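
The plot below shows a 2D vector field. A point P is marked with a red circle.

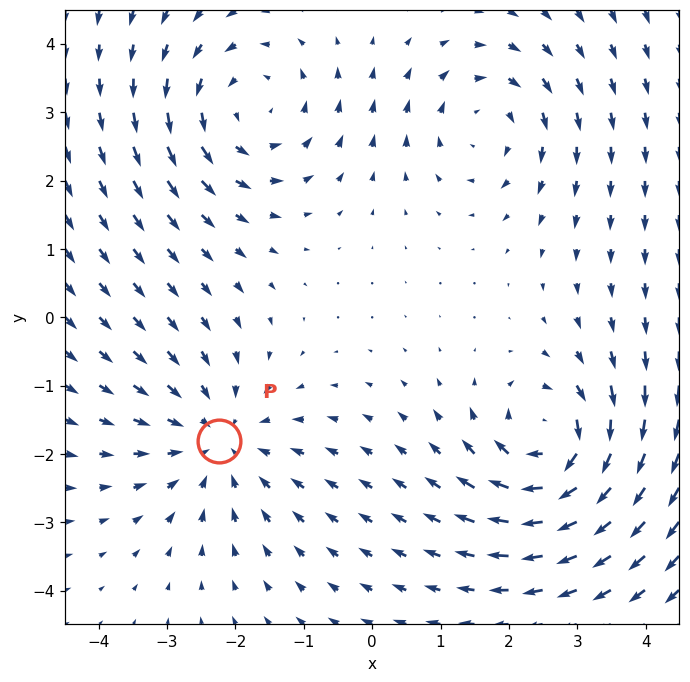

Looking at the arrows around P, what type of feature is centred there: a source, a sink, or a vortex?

At P (-2.2, -1.8) the arrows converge inward. Divergence about -3, curl ≈0 — negative divergence with near-zero curl is a sink.

sink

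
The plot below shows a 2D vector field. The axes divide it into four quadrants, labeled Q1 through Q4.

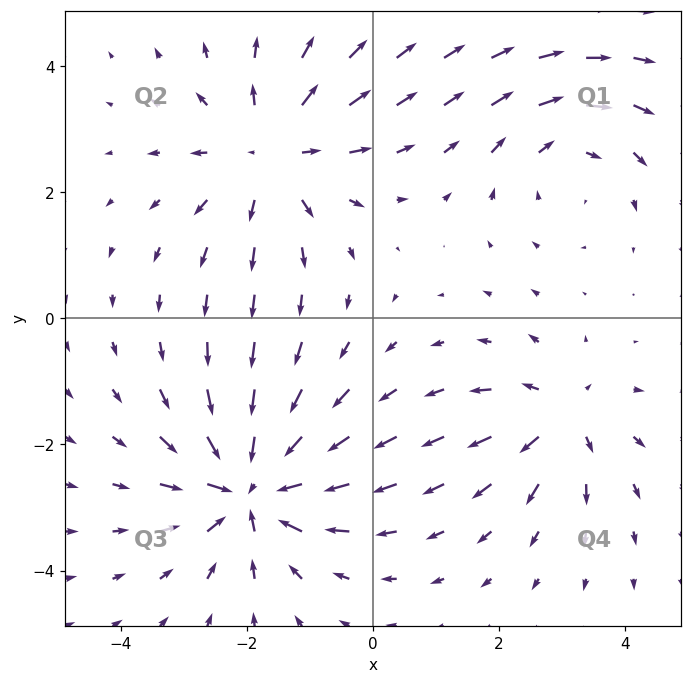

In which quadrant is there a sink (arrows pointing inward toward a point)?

Q3

The sink sits at approximately (-1.9, -2.7), which lies in quadrant Q3. The divergence there is about -6, negative as expected for a sink.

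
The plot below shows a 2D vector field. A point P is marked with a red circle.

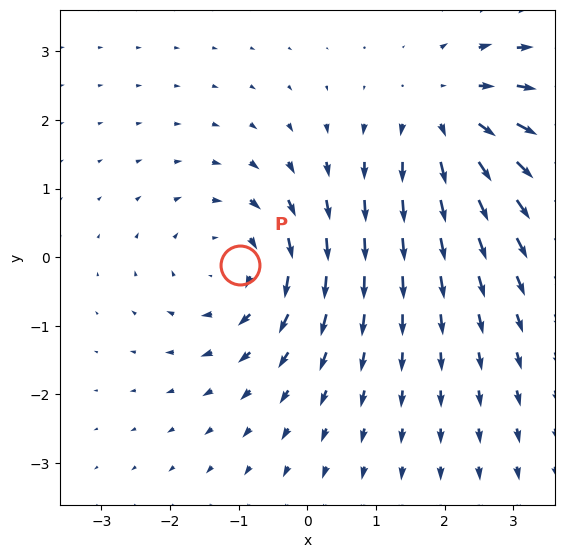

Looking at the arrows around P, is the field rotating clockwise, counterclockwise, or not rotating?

Near P at (-1.0, -0.1) the arrows circulate clockwise. The curl (z-component) there is about -3; negative curl means clockwise rotation.

clockwise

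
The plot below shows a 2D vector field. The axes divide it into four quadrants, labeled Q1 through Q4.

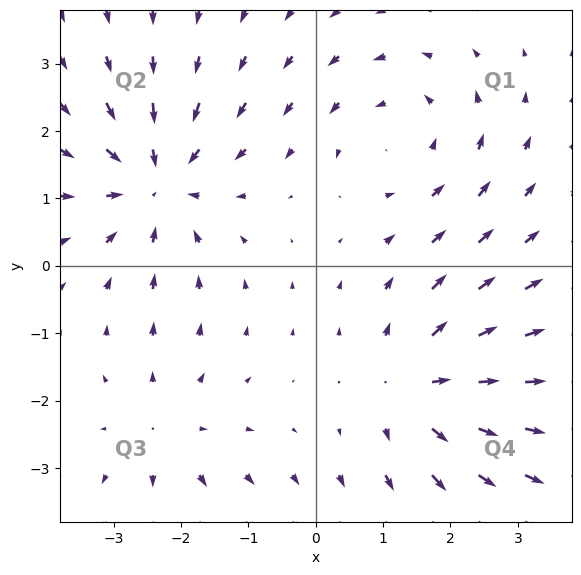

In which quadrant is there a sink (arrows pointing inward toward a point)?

Q2

The sink sits at approximately (-2.4, 1.2), which lies in quadrant Q2. The divergence there is about -5, negative as expected for a sink.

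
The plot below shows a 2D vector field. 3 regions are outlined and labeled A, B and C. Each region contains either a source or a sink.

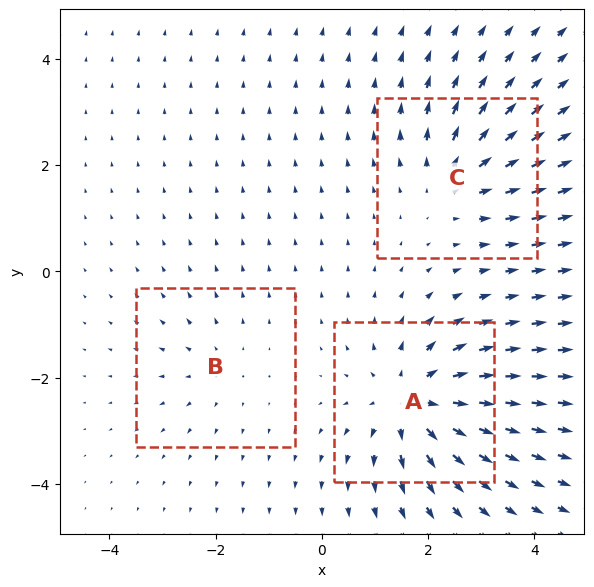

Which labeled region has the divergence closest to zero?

Divergence at each region's feature centre — A: about +5, B: about +2, C: about +3. Region B is closest to zero.

B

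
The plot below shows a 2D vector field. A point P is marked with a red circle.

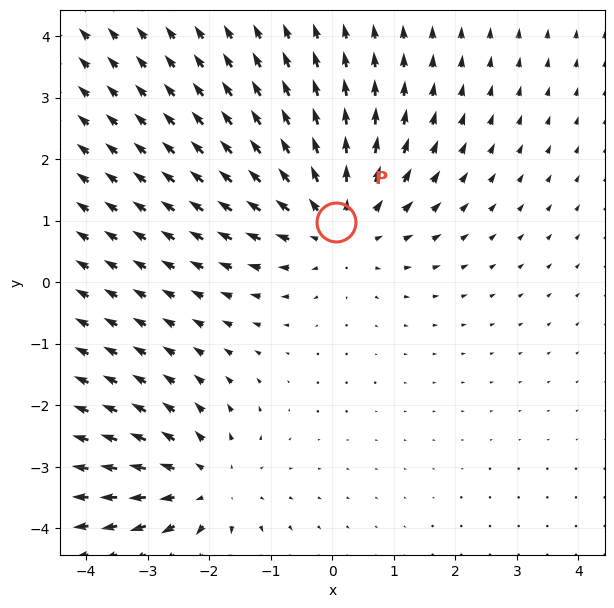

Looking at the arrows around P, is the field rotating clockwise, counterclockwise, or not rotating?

Near P at (0.1, 1.0) the arrows show no circulation. The curl there is ≈0.

not rotating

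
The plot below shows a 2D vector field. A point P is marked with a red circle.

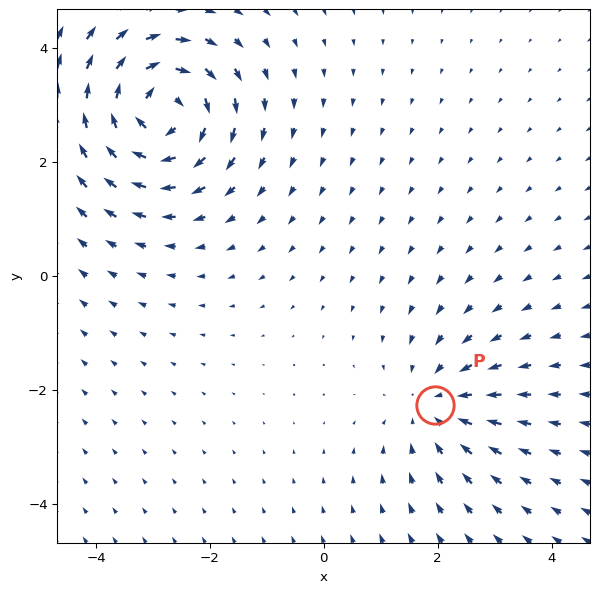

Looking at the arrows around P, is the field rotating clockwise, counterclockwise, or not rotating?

Near P at (2.0, -2.3) the arrows show no circulation. The curl there is ≈0.

not rotating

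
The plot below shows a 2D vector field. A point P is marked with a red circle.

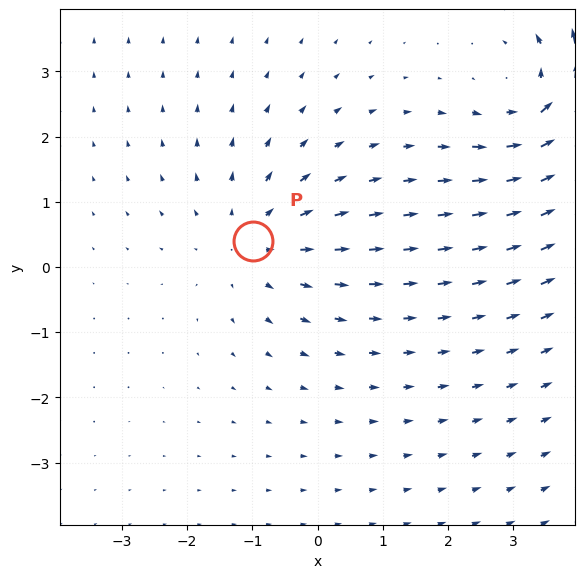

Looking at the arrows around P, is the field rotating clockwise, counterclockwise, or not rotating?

Near P at (-1.0, 0.4) the arrows show no circulation. The curl there is ≈0.

not rotating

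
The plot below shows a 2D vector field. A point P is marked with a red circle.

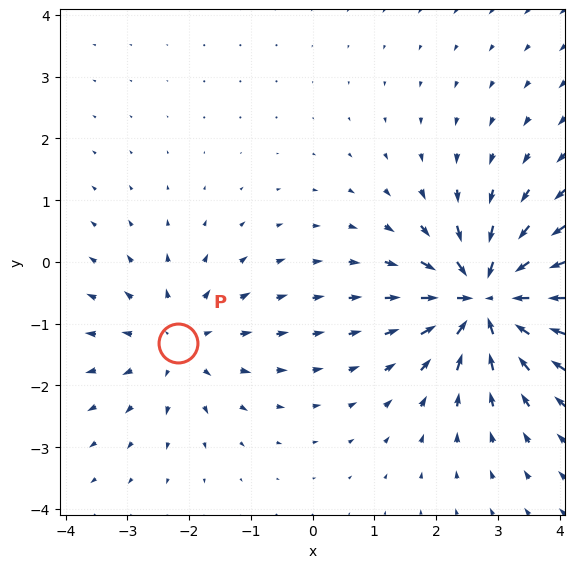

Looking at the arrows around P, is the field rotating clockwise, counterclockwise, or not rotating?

Near P at (-2.2, -1.3) the arrows show no circulation. The curl there is ≈0.

not rotating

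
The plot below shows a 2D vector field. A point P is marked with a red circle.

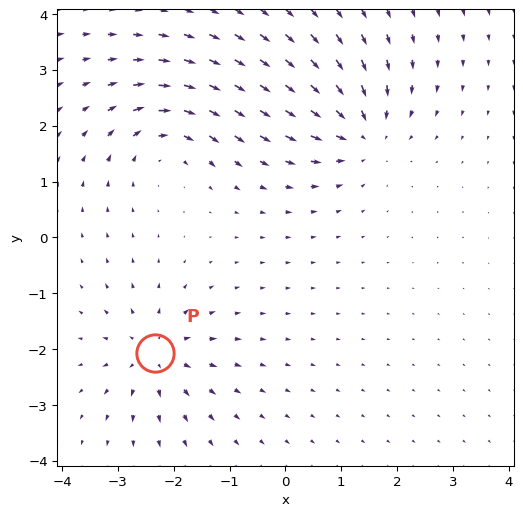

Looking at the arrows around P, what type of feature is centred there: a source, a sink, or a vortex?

At P (-2.3, -2.1) the arrows spread outward. Divergence about +5, curl ≈0 — positive divergence with near-zero curl is a source.

source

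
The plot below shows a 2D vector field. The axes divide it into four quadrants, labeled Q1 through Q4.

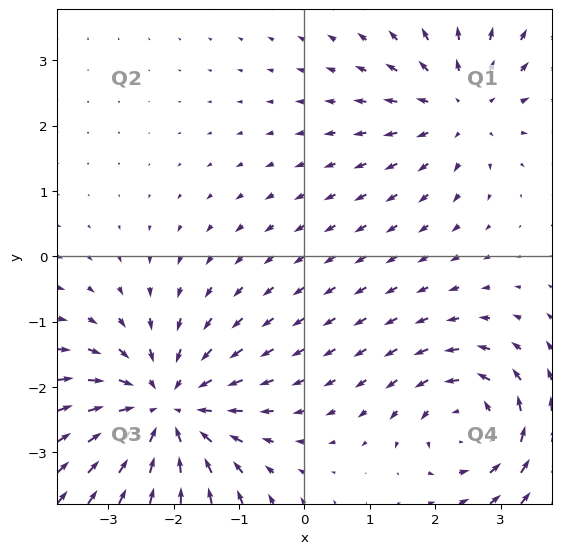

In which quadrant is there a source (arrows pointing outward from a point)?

The source sits at approximately (2.4, 2.3), which lies in quadrant Q1. The divergence there is about +3, positive as expected for a source.

Q1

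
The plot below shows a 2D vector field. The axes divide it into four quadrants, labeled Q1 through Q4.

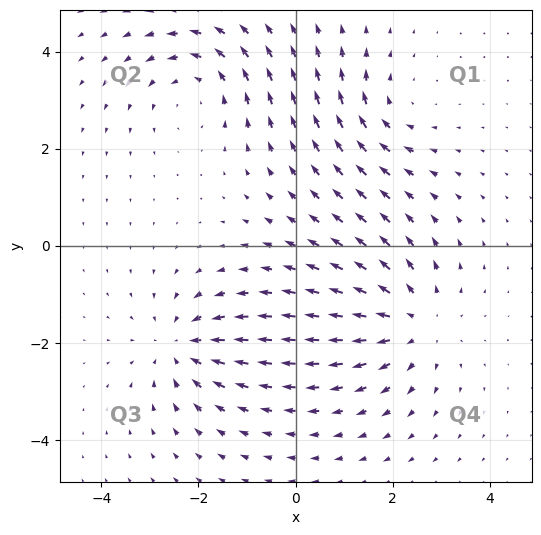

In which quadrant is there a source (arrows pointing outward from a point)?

The source sits at approximately (2.4, -1.6), which lies in quadrant Q4. The divergence there is about +4, positive as expected for a source.

Q4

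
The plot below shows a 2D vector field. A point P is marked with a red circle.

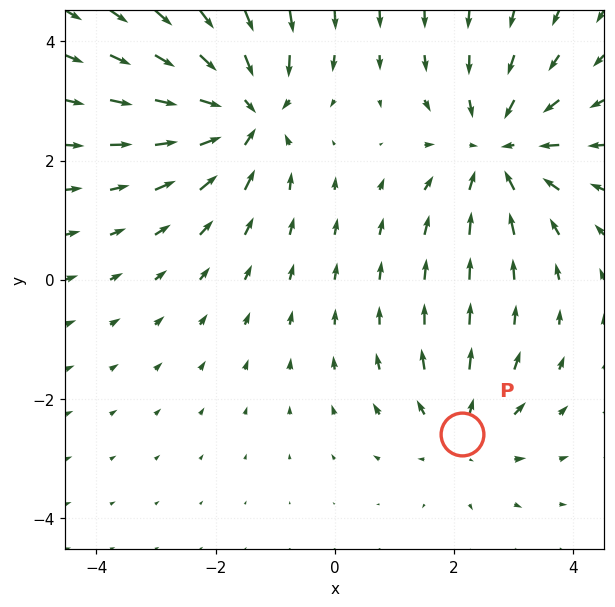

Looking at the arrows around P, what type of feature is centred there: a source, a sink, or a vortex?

At P (2.1, -2.6) the arrows spread outward. Divergence about +3, curl ≈0 — positive divergence with near-zero curl is a source.

source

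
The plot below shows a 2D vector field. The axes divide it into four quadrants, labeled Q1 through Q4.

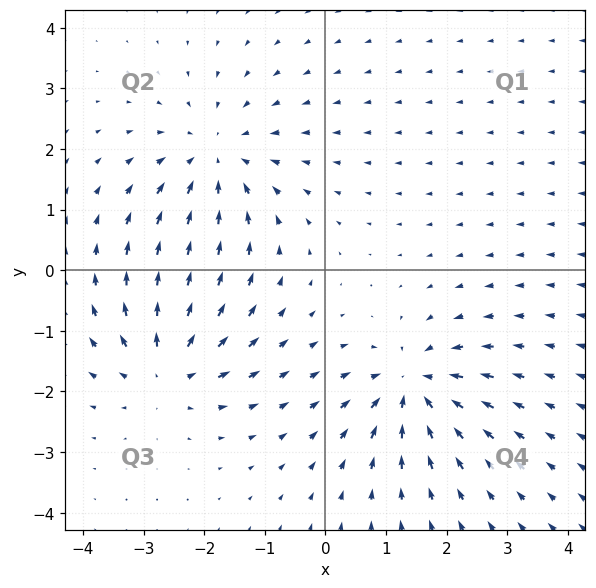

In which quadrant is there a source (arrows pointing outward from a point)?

The source sits at approximately (-2.6, -1.6), which lies in quadrant Q3. The divergence there is about +3, positive as expected for a source.

Q3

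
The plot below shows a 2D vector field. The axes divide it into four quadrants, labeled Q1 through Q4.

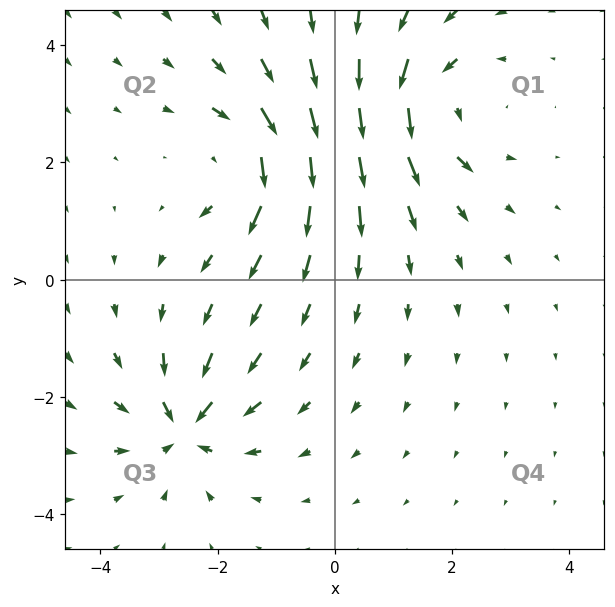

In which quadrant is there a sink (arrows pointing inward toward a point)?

Q3

The sink sits at approximately (-2.6, -2.5), which lies in quadrant Q3. The divergence there is about -6, negative as expected for a sink.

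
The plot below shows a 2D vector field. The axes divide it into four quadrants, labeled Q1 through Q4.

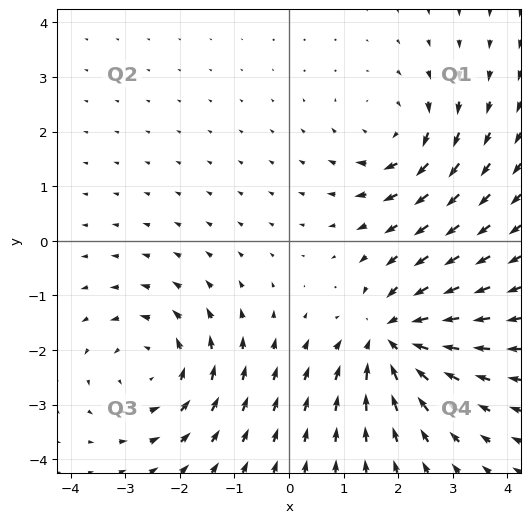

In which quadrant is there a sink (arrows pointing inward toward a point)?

Q4

The sink sits at approximately (1.9, -1.8), which lies in quadrant Q4. The divergence there is about -5, negative as expected for a sink.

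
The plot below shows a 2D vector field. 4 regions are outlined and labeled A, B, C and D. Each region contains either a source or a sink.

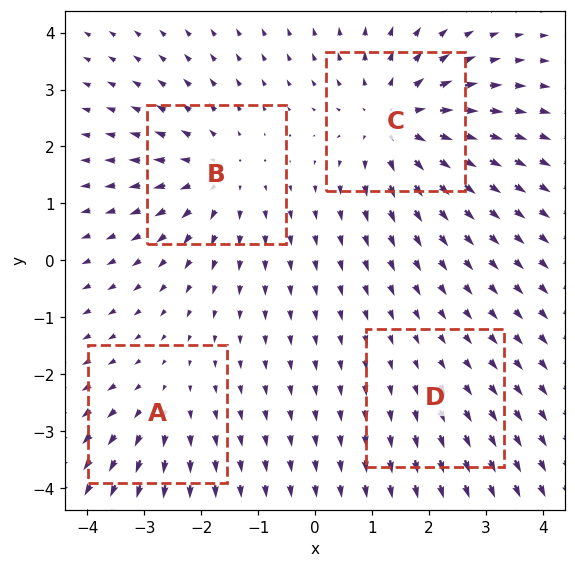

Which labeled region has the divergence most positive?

Divergence at each region's feature centre — A: about +3, B: about +5, C: about +6, D: about +2. Region C is most positive.

C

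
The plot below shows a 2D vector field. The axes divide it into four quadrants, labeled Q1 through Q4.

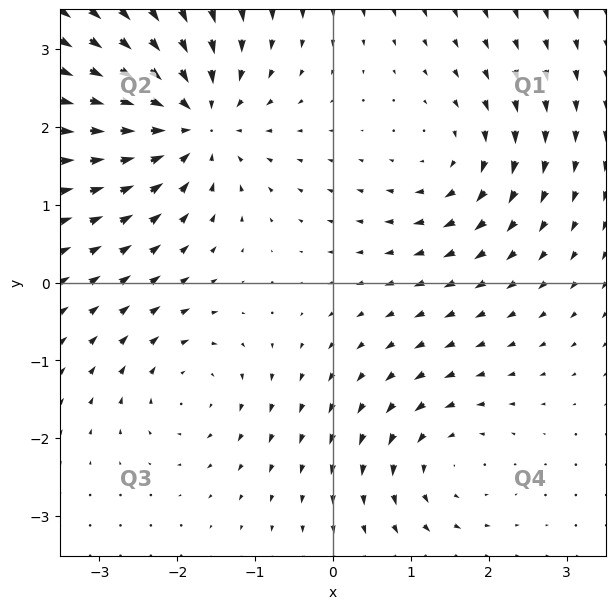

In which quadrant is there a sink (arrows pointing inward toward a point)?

The sink sits at approximately (-1.8, 2.1), which lies in quadrant Q2. The divergence there is about -6, negative as expected for a sink.

Q2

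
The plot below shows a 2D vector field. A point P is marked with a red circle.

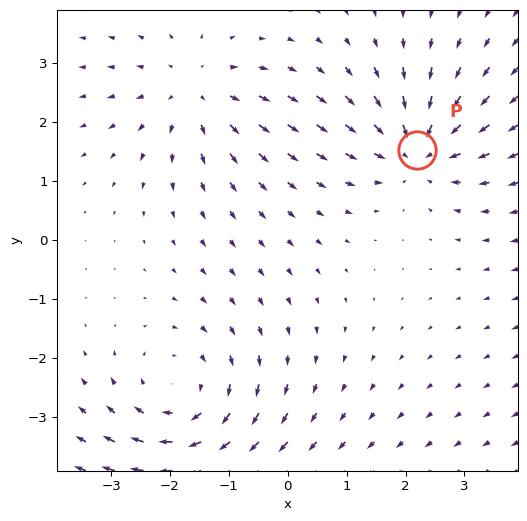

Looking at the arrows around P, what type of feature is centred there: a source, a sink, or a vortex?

sink

At P (2.2, 1.5) the arrows converge inward. Divergence about -4, curl ≈0 — negative divergence with near-zero curl is a sink.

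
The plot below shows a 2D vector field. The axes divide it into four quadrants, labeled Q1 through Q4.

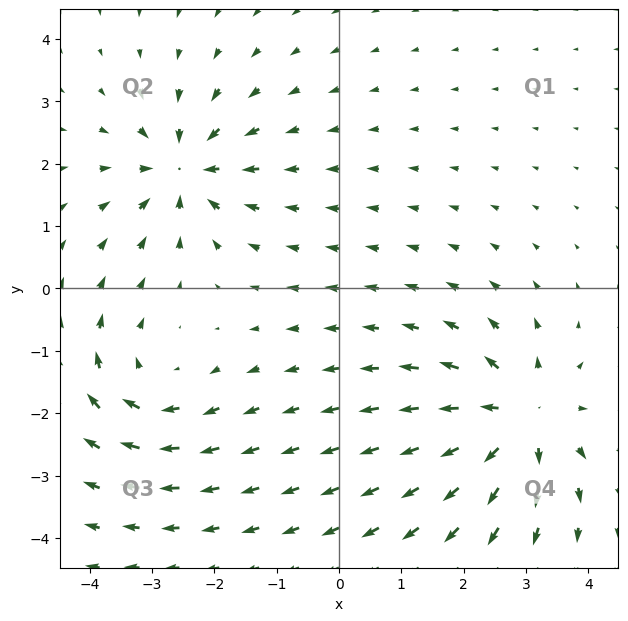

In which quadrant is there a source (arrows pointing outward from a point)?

The source sits at approximately (2.9, -2.1), which lies in quadrant Q4. The divergence there is about +5, positive as expected for a source.

Q4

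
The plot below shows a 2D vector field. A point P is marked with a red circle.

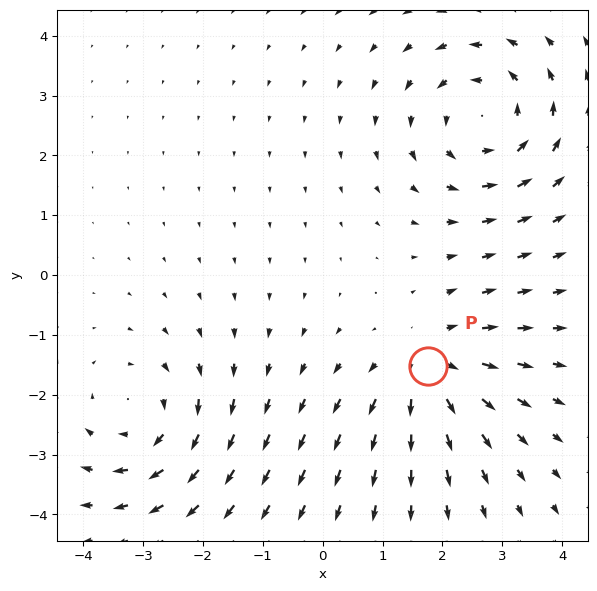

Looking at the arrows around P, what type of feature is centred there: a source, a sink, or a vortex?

At P (1.8, -1.5) the arrows spread outward. Divergence about +4, curl ≈0 — positive divergence with near-zero curl is a source.

source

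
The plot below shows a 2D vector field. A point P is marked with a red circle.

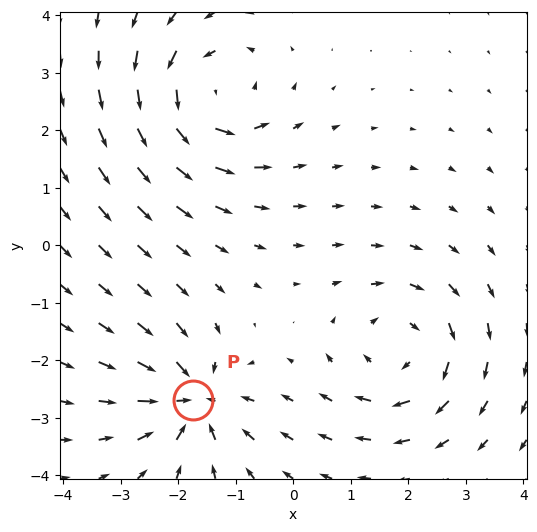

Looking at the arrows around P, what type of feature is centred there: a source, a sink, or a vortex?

At P (-1.7, -2.7) the arrows converge inward. Divergence about -6, curl ≈0 — negative divergence with near-zero curl is a sink.

sink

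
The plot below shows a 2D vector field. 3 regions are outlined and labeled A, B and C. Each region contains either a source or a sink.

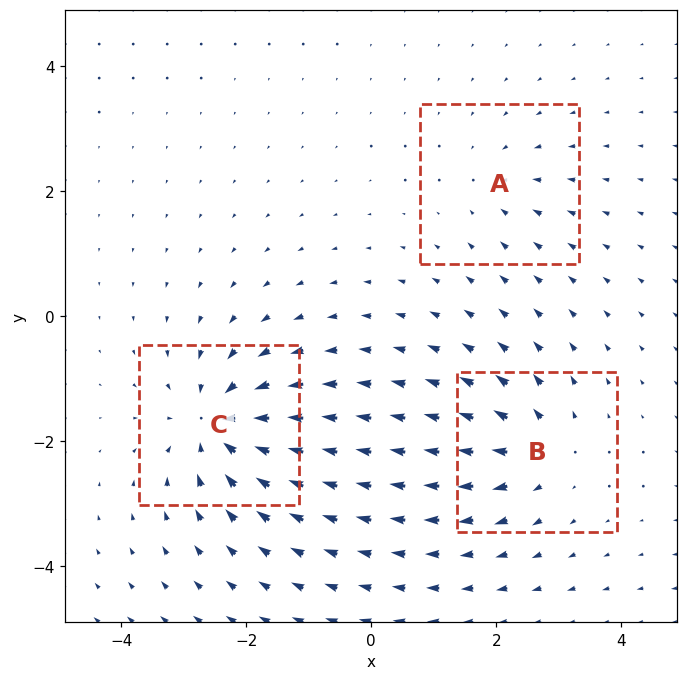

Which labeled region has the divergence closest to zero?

Divergence at each region's feature centre — A: about -2, B: about +4, C: about -6. Region A is closest to zero.

A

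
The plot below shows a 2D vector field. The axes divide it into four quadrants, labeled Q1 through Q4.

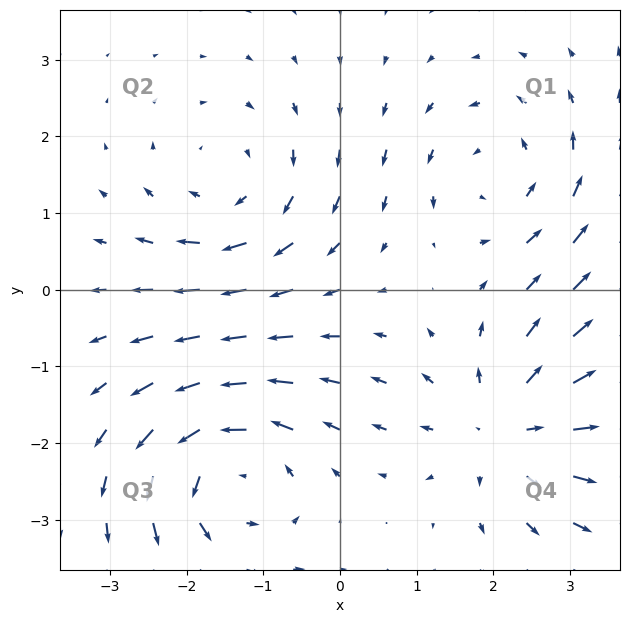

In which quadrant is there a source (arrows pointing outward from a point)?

Q4

The source sits at approximately (2.2, -1.8), which lies in quadrant Q4. The divergence there is about +4, positive as expected for a source.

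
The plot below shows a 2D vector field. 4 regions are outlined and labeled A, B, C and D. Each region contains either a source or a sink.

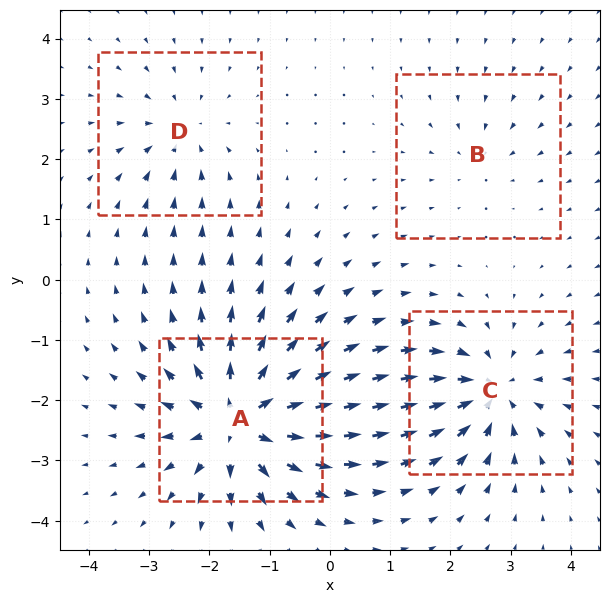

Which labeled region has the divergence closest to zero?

Divergence at each region's feature centre — A: about +9, B: about -3, C: about -6, D: about -4. Region B is closest to zero.

B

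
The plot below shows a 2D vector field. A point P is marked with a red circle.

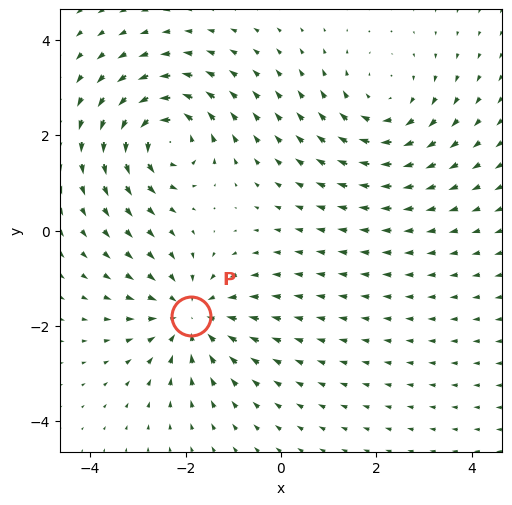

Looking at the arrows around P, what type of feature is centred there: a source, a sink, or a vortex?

sink

At P (-1.9, -1.8) the arrows converge inward. Divergence about -4, curl ≈0 — negative divergence with near-zero curl is a sink.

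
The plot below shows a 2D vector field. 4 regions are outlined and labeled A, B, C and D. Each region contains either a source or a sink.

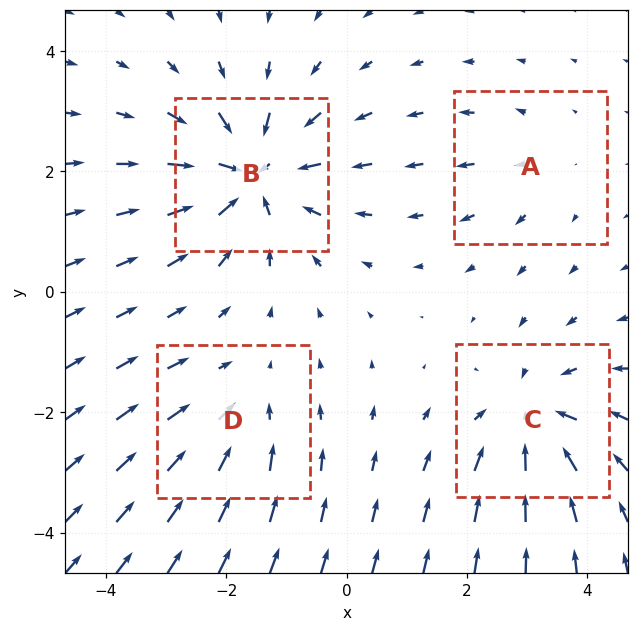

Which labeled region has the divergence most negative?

Divergence at each region's feature centre — A: about +2, B: about -7, C: about -5, D: about -3. Region B is most negative.

B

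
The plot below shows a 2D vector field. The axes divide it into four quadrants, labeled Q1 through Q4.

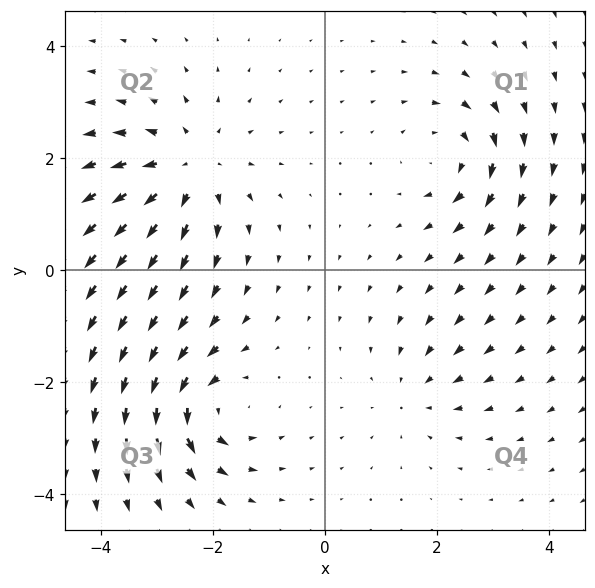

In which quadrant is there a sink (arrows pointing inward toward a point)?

The sink sits at approximately (1.6, -2.2), which lies in quadrant Q4. The divergence there is about -3, negative as expected for a sink.

Q4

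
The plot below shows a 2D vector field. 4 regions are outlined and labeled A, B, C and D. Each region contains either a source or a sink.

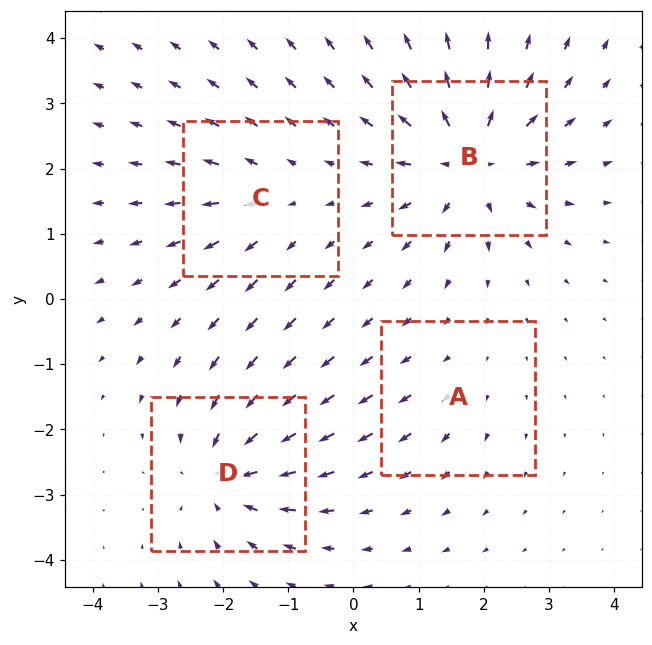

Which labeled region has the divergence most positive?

Divergence at each region's feature centre — A: about +2, B: about +7, C: about +3, D: about -5. Region B is most positive.

B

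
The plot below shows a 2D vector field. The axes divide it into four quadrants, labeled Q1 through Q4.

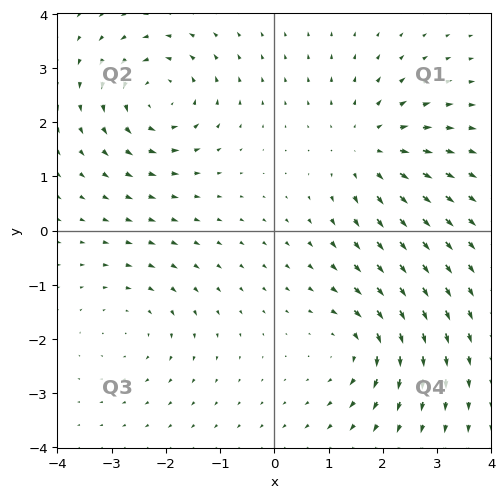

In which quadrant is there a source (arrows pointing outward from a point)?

Q1

The source sits at approximately (1.8, 1.5), which lies in quadrant Q1. The divergence there is about +4, positive as expected for a source.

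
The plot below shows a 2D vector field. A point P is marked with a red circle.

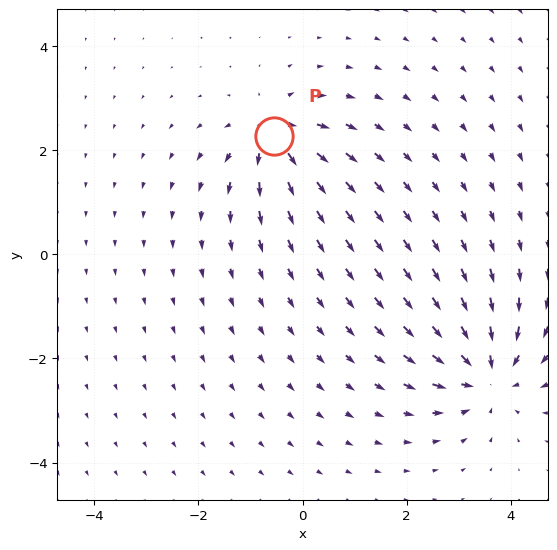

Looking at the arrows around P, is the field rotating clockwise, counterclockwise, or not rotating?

not rotating

Near P at (-0.5, 2.3) the arrows show no circulation. The curl there is ≈0.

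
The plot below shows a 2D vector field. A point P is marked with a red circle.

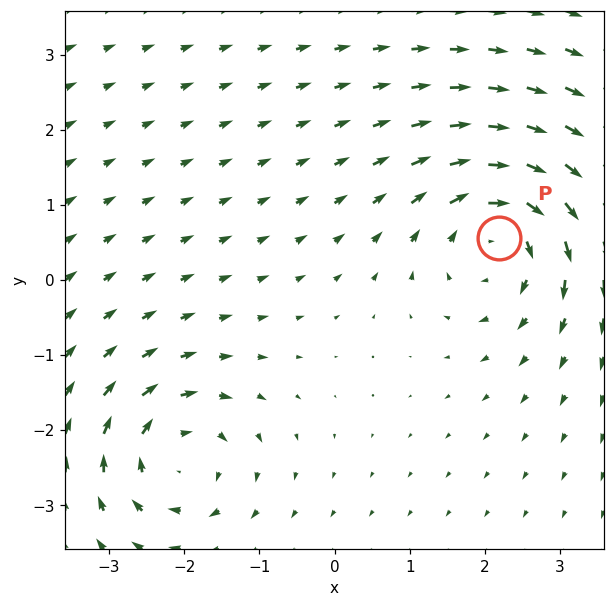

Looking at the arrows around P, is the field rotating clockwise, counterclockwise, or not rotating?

clockwise

Near P at (2.2, 0.6) the arrows circulate clockwise. The curl (z-component) there is about -5; negative curl means clockwise rotation.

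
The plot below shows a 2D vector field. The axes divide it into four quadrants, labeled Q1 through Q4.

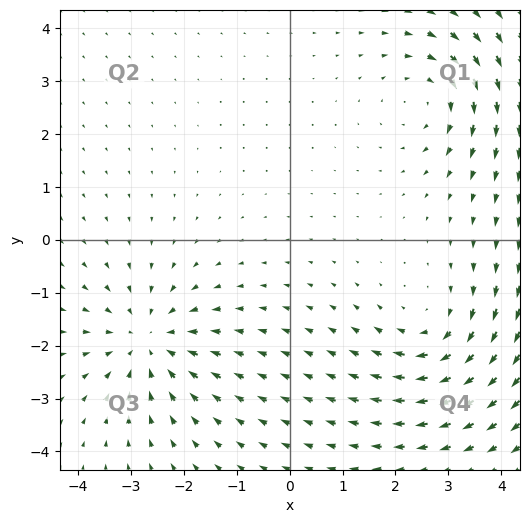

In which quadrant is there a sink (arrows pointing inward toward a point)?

Q3

The sink sits at approximately (-2.7, -1.9), which lies in quadrant Q3. The divergence there is about -3, negative as expected for a sink.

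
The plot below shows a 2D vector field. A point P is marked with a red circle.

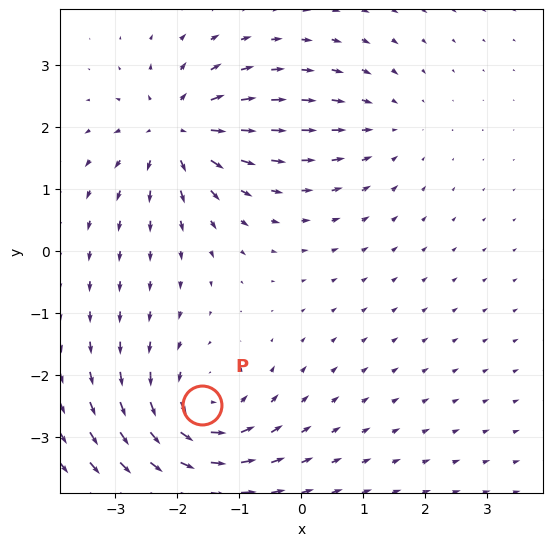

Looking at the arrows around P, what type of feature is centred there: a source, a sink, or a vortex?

vortex

At P (-1.6, -2.5) the arrows circulate counterclockwise. Divergence ≈0, curl about +6 — near-zero divergence with nonzero curl is a vortex.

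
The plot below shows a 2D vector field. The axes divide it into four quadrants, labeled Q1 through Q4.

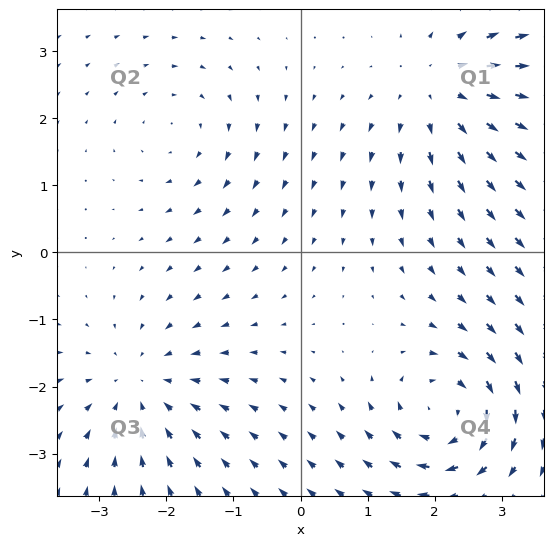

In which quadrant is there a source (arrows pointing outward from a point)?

Q1

The source sits at approximately (2.1, 2.4), which lies in quadrant Q1. The divergence there is about +4, positive as expected for a source.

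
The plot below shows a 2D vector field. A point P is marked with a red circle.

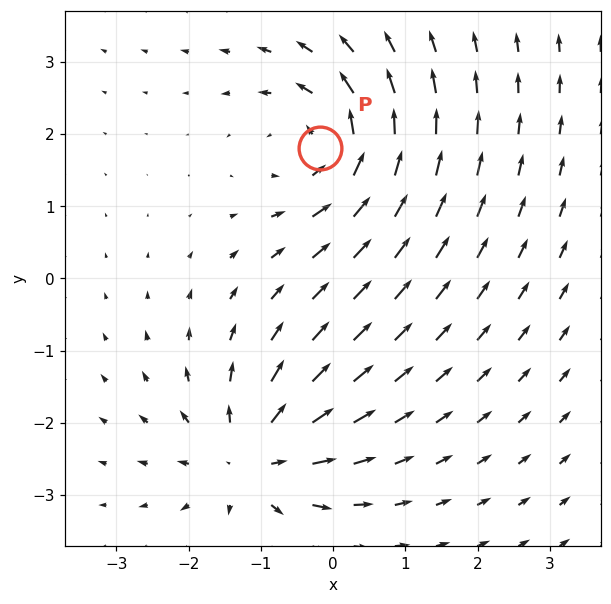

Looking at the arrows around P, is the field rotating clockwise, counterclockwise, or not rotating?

counterclockwise

Near P at (-0.2, 1.8) the arrows circulate counterclockwise. The curl (z-component) there is about +6; positive curl means counterclockwise rotation.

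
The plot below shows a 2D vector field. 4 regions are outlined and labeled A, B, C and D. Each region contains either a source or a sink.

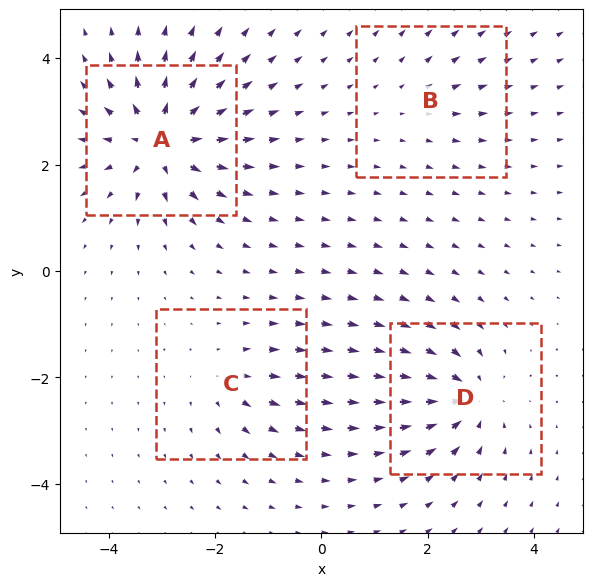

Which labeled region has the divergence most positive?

Divergence at each region's feature centre — A: about +9, B: about +3, C: about +4, D: about -7. Region A is most positive.

A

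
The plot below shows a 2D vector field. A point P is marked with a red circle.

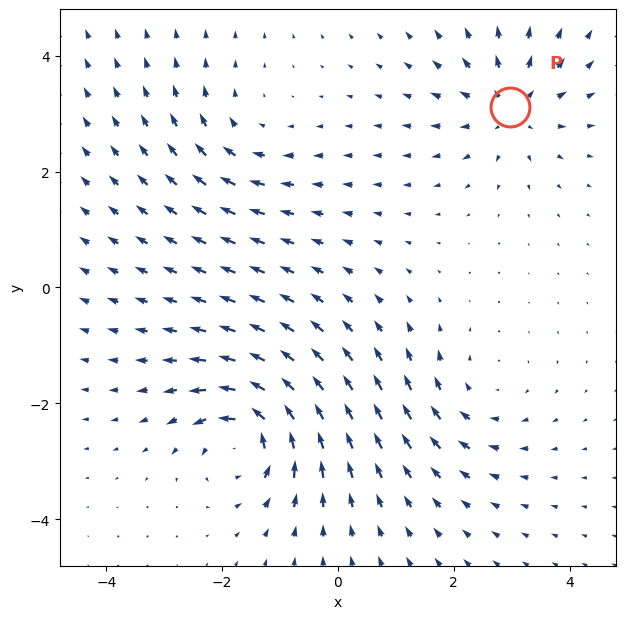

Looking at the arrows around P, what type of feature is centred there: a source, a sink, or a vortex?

At P (3.0, 3.1) the arrows spread outward. Divergence about +5, curl ≈0 — positive divergence with near-zero curl is a source.

source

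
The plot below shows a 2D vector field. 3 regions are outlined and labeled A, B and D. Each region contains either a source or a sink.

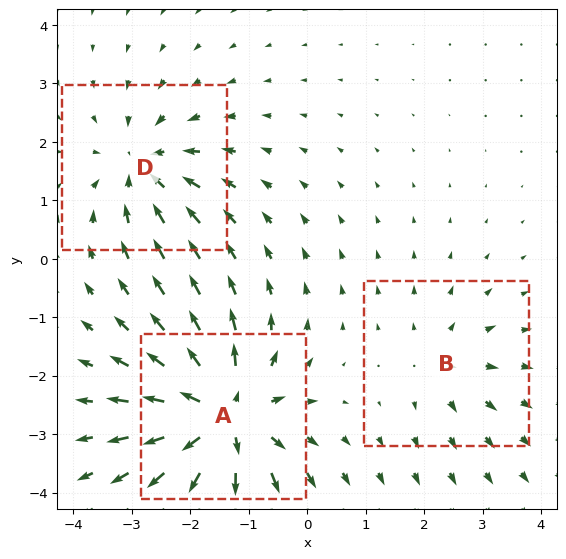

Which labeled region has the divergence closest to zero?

Divergence at each region's feature centre — A: about +6, B: about +2, D: about -4. Region B is closest to zero.

B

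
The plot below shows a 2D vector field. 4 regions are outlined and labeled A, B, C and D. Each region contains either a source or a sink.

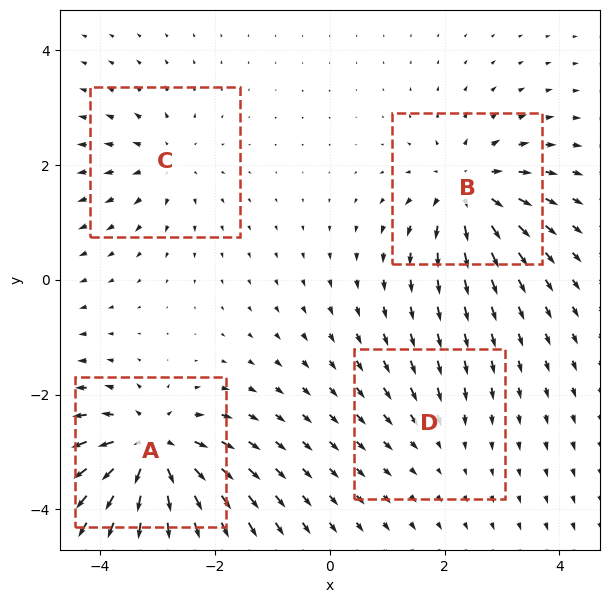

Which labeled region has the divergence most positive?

Divergence at each region's feature centre — A: about +8, B: about +6, C: about +4, D: about -2. Region A is most positive.

A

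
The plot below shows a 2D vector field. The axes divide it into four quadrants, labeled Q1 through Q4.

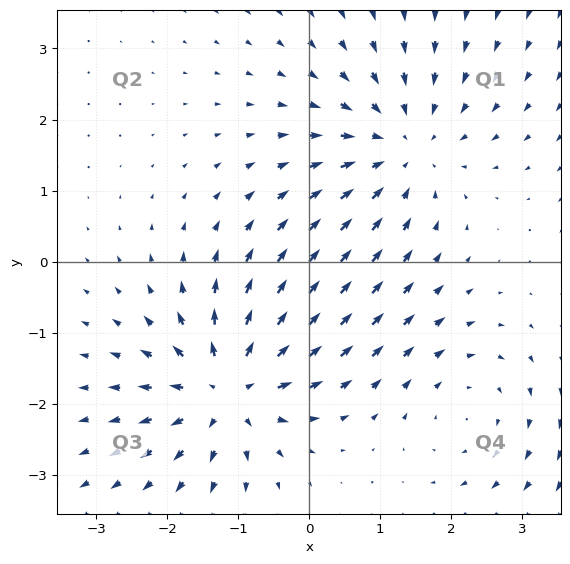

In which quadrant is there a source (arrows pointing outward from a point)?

Q3

The source sits at approximately (-1.1, -1.8), which lies in quadrant Q3. The divergence there is about +6, positive as expected for a source.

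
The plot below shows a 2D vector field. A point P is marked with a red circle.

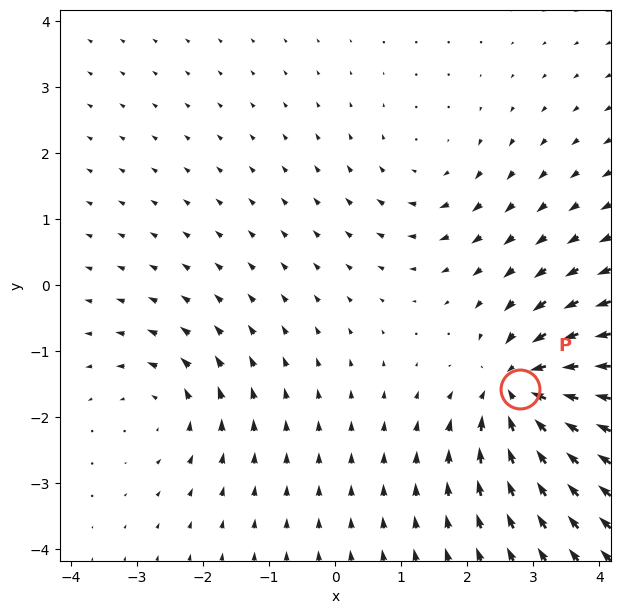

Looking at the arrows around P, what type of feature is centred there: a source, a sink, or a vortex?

At P (2.8, -1.6) the arrows converge inward. Divergence about -6, curl ≈0 — negative divergence with near-zero curl is a sink.

sink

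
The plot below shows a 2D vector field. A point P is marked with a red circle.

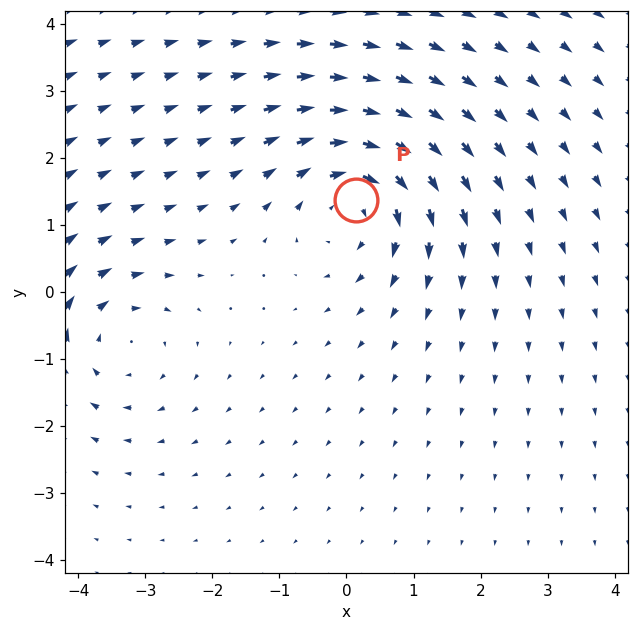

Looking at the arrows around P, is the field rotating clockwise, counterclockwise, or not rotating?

Near P at (0.1, 1.4) the arrows circulate clockwise. The curl (z-component) there is about -4; negative curl means clockwise rotation.

clockwise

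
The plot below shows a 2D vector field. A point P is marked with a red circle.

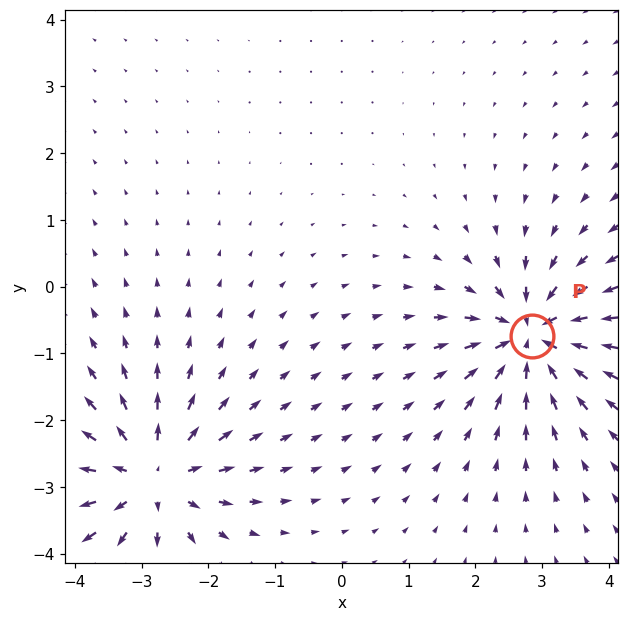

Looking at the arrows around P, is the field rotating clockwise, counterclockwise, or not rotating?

Near P at (2.9, -0.7) the arrows show no circulation. The curl there is ≈0.

not rotating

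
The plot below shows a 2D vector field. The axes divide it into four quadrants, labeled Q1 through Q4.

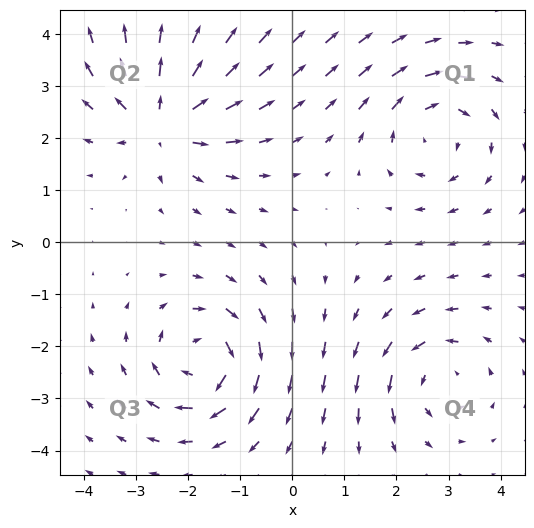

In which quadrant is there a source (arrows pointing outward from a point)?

Q2

The source sits at approximately (-2.5, 2.4), which lies in quadrant Q2. The divergence there is about +6, positive as expected for a source.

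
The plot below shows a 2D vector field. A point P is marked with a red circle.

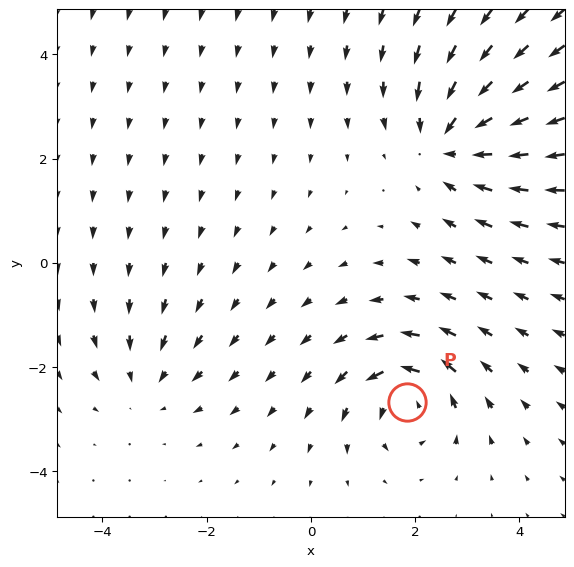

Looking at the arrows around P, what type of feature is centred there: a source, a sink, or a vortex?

At P (1.9, -2.7) the arrows circulate counterclockwise. Divergence ≈0, curl about +5 — near-zero divergence with nonzero curl is a vortex.

vortex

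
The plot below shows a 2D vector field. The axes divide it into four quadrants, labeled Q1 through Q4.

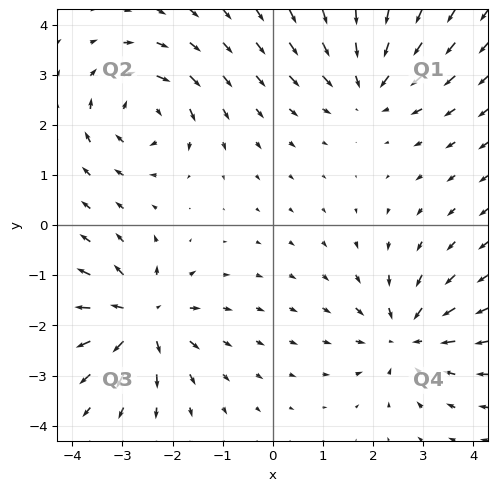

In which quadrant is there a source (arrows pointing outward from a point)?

The source sits at approximately (-2.6, -1.9), which lies in quadrant Q3. The divergence there is about +4, positive as expected for a source.

Q3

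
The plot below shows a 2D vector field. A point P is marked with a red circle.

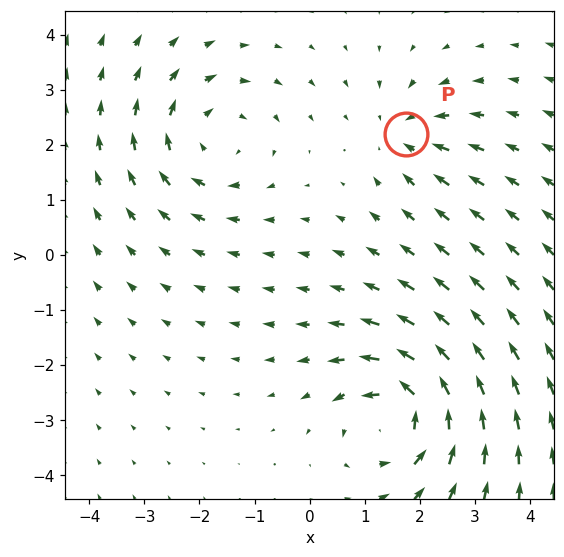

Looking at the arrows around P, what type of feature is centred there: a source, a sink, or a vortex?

sink

At P (1.7, 2.2) the arrows converge inward. Divergence about -3, curl ≈0 — negative divergence with near-zero curl is a sink.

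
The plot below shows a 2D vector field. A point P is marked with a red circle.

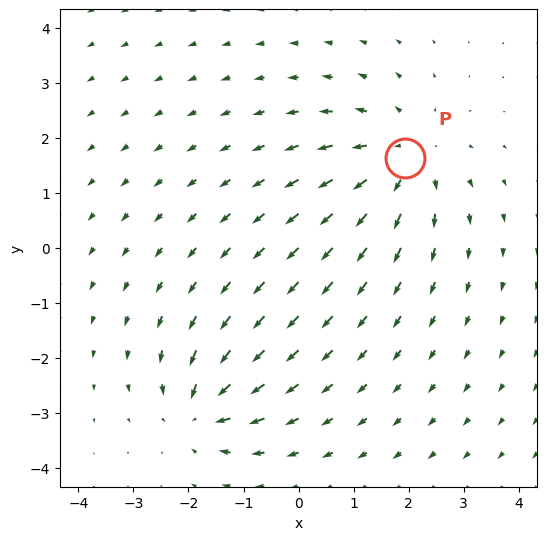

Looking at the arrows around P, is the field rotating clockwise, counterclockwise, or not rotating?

not rotating

Near P at (1.9, 1.6) the arrows show no circulation. The curl there is ≈0.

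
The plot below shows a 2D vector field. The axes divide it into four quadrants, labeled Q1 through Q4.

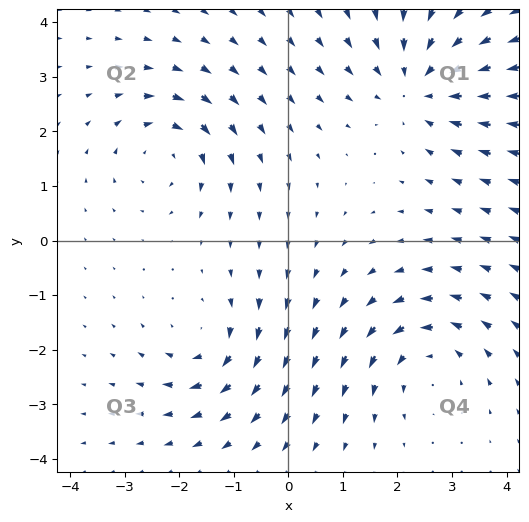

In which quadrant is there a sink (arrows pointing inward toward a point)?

The sink sits at approximately (2.4, 2.8), which lies in quadrant Q1. The divergence there is about -4, negative as expected for a sink.

Q1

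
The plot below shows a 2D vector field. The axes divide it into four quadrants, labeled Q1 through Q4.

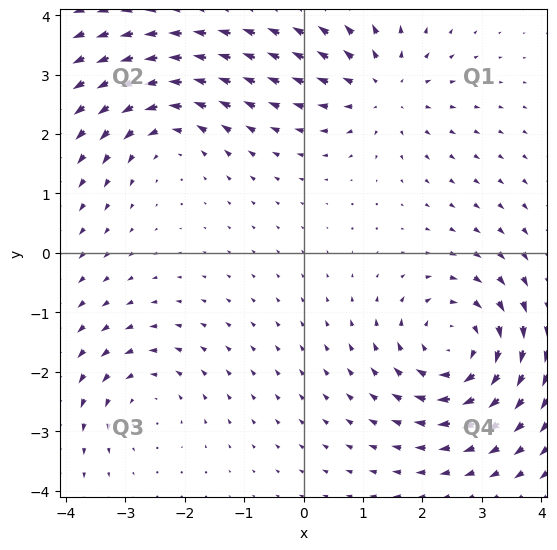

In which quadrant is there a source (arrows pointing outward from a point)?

The source sits at approximately (1.3, 2.8), which lies in quadrant Q1. The divergence there is about +4, positive as expected for a source.

Q1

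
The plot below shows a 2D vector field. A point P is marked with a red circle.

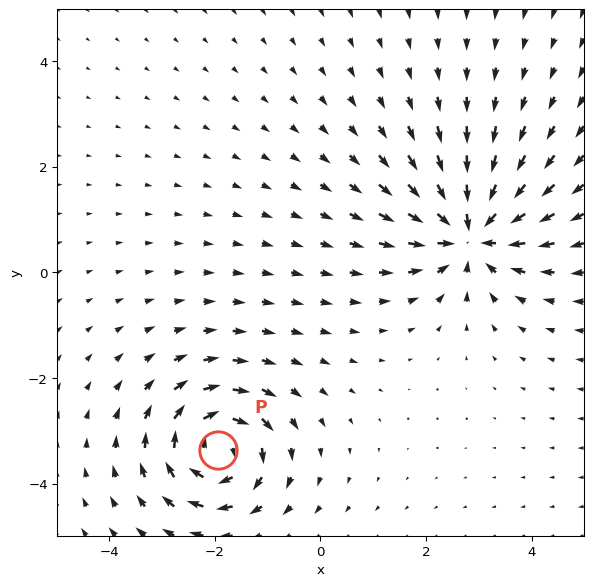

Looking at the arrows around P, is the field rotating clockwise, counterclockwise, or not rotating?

clockwise

Near P at (-1.9, -3.4) the arrows circulate clockwise. The curl (z-component) there is about -5; negative curl means clockwise rotation.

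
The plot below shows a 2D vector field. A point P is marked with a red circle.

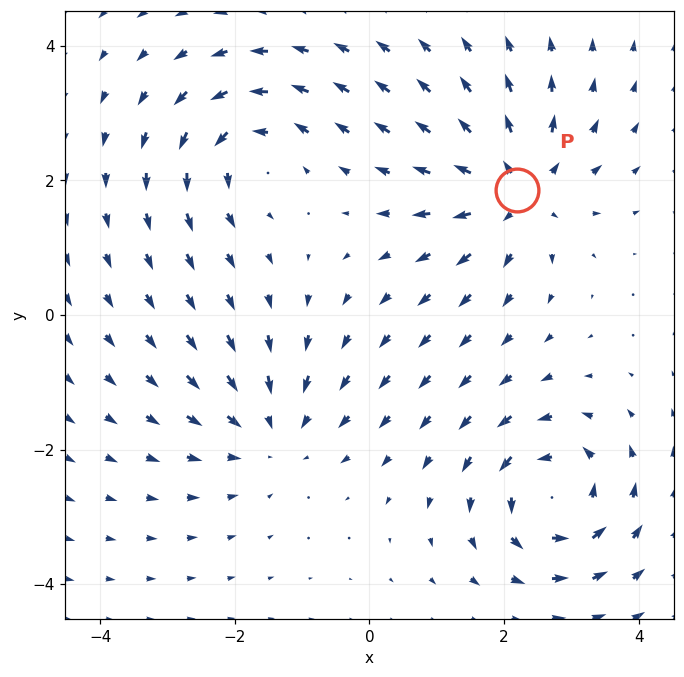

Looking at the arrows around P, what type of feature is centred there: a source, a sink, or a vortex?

source

At P (2.2, 1.9) the arrows spread outward. Divergence about +6, curl ≈0 — positive divergence with near-zero curl is a source.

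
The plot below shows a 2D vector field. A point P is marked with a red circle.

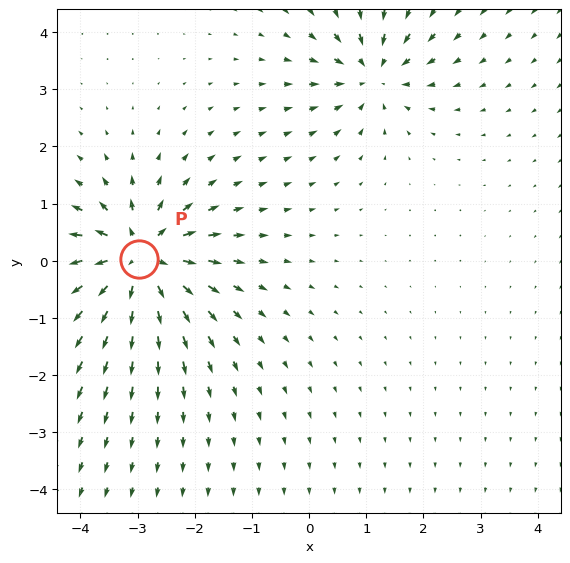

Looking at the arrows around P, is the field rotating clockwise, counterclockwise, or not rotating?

not rotating

Near P at (-3.0, 0.0) the arrows show no circulation. The curl there is ≈0.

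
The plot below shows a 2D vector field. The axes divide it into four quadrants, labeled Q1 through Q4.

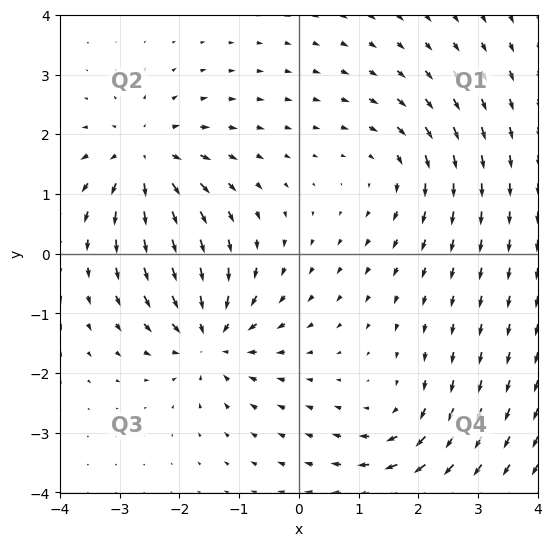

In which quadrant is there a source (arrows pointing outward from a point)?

The source sits at approximately (-2.6, 1.6), which lies in quadrant Q2. The divergence there is about +5, positive as expected for a source.

Q2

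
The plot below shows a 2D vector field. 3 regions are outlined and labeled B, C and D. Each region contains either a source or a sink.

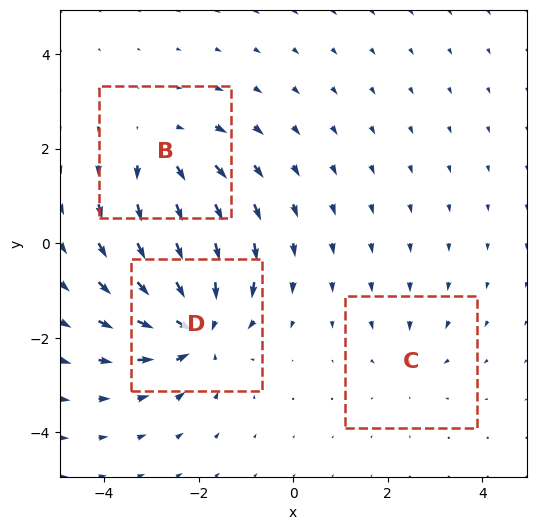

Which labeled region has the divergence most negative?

Divergence at each region's feature centre — B: about +3, C: about -2, D: about -5. Region D is most negative.

D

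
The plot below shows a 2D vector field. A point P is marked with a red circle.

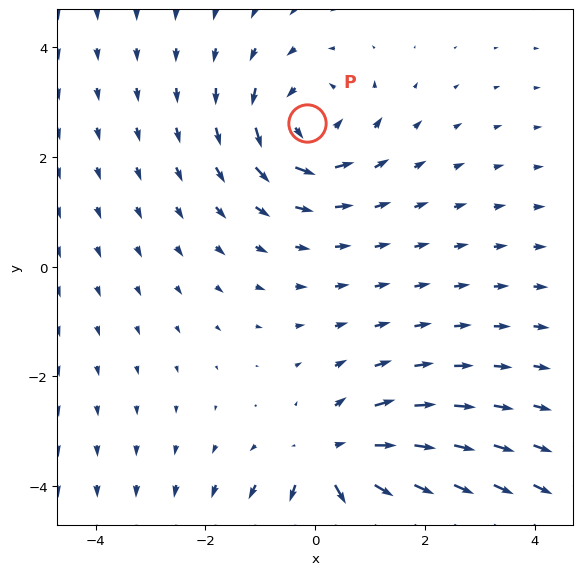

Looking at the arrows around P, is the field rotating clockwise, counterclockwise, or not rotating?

counterclockwise

Near P at (-0.2, 2.6) the arrows circulate counterclockwise. The curl (z-component) there is about +4; positive curl means counterclockwise rotation.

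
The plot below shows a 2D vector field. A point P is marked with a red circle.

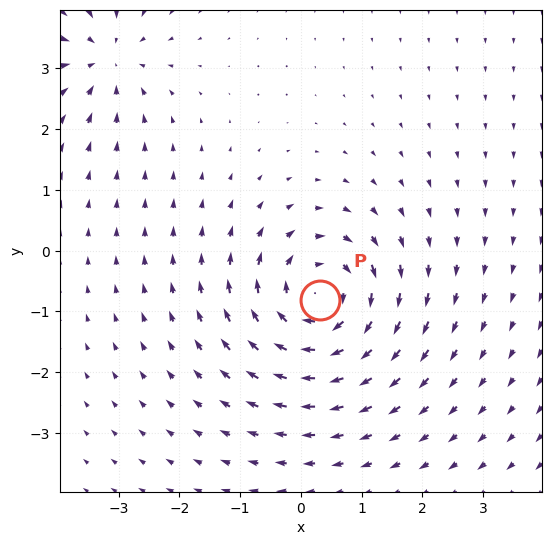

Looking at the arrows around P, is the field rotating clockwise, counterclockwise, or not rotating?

clockwise

Near P at (0.3, -0.8) the arrows circulate clockwise. The curl (z-component) there is about -5; negative curl means clockwise rotation.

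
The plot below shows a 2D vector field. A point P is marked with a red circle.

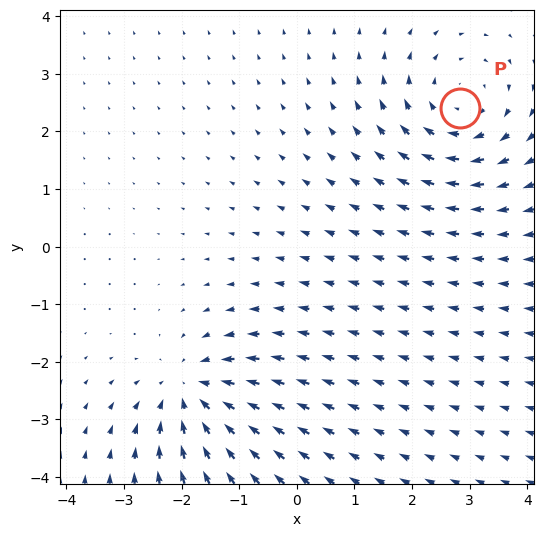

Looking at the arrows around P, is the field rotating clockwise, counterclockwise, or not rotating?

Near P at (2.8, 2.4) the arrows circulate clockwise. The curl (z-component) there is about -4; negative curl means clockwise rotation.

clockwise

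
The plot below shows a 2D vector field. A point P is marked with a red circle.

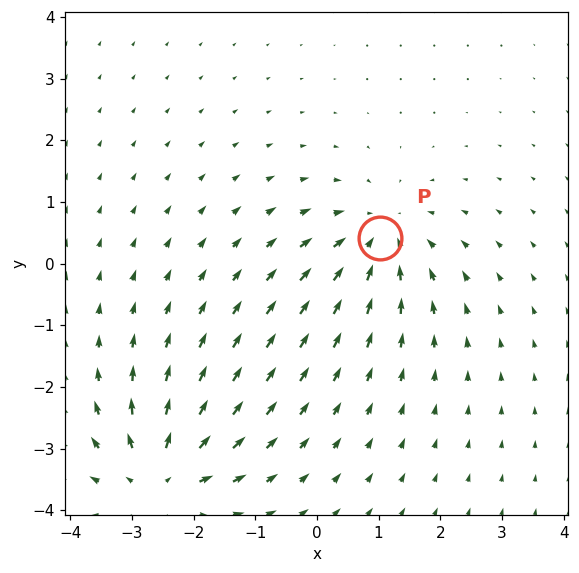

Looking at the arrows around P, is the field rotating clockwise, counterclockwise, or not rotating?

not rotating

Near P at (1.0, 0.4) the arrows show no circulation. The curl there is ≈0.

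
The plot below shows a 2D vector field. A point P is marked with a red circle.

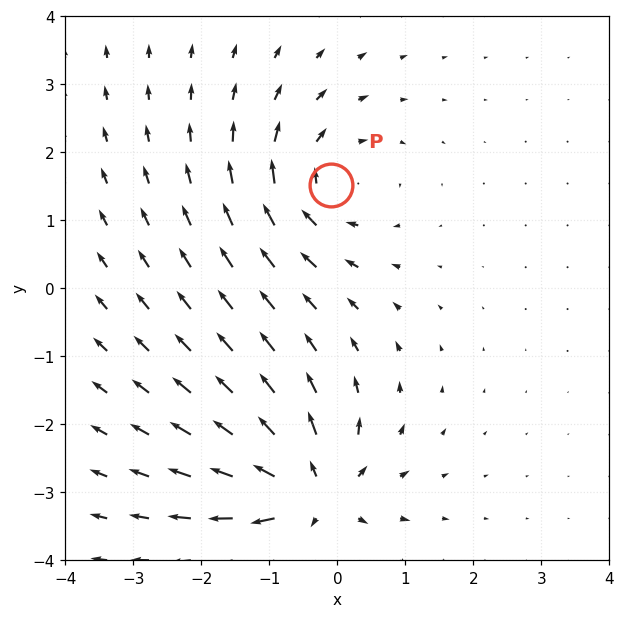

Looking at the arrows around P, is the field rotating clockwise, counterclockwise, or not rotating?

clockwise

Near P at (-0.1, 1.5) the arrows circulate clockwise. The curl (z-component) there is about -4; negative curl means clockwise rotation.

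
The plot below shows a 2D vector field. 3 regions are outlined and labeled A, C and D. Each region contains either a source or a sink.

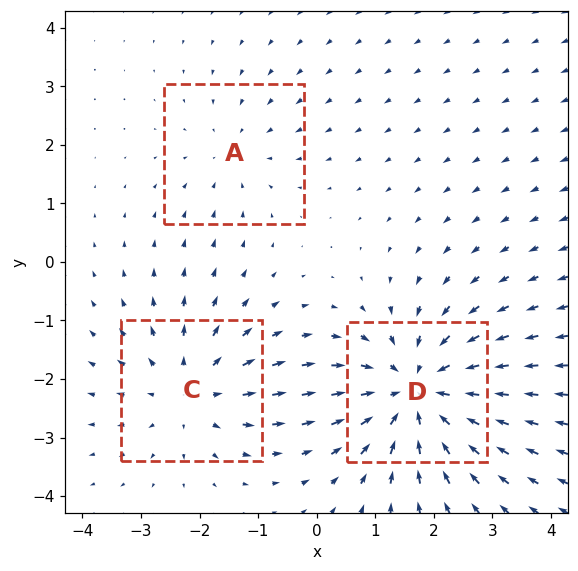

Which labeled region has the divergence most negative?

D

Divergence at each region's feature centre — A: about -2, C: about +3, D: about -4. Region D is most negative.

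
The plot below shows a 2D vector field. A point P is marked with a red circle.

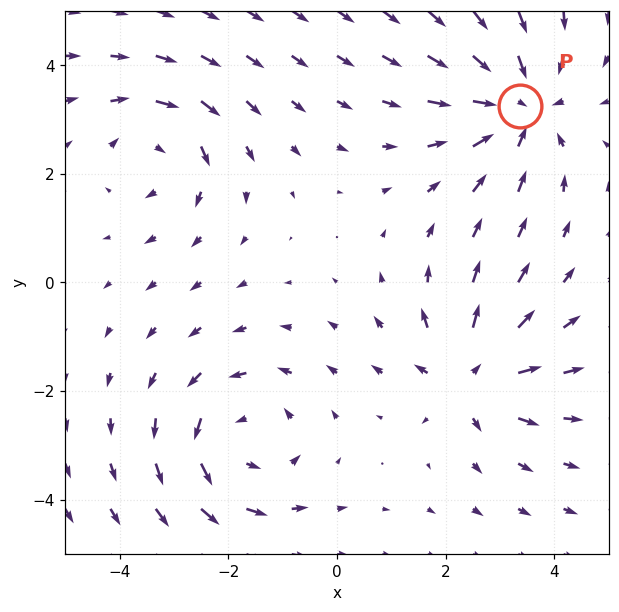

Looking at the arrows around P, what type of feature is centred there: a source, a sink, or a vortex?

At P (3.4, 3.3) the arrows converge inward. Divergence about -3, curl ≈0 — negative divergence with near-zero curl is a sink.

sink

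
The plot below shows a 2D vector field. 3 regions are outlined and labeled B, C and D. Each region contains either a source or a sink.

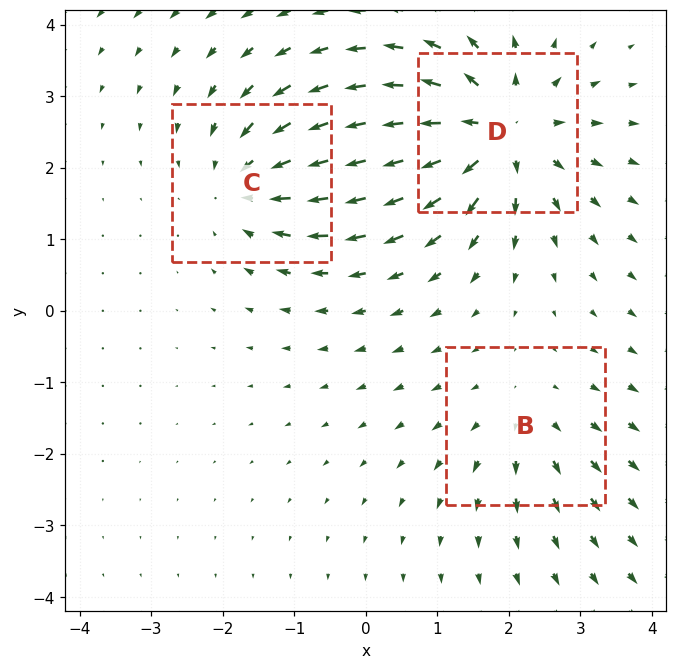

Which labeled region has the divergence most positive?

D

Divergence at each region's feature centre — B: about +2, C: about -3, D: about +5. Region D is most positive.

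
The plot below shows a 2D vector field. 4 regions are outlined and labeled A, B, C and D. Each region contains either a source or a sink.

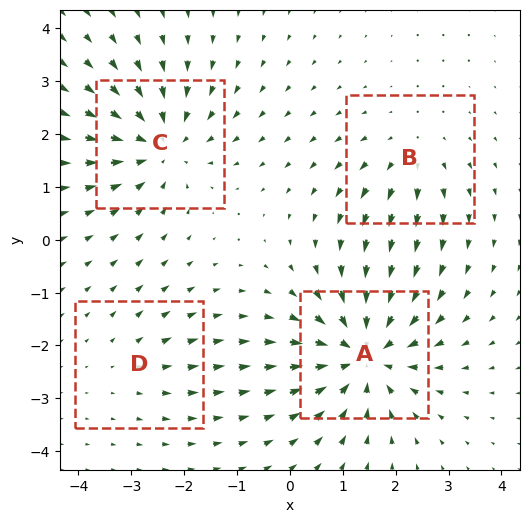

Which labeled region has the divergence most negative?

Divergence at each region's feature centre — A: about -7, B: about +3, C: about -5, D: about +2. Region A is most negative.

A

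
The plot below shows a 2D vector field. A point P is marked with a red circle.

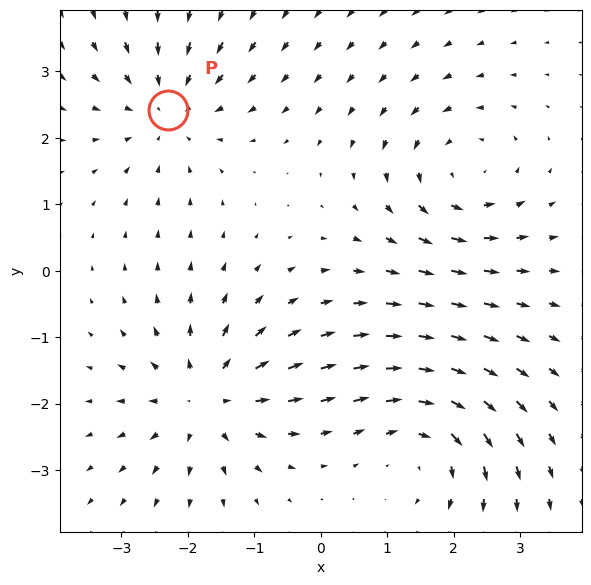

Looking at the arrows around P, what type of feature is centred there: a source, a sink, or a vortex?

sink

At P (-2.3, 2.4) the arrows converge inward. Divergence about -4, curl ≈0 — negative divergence with near-zero curl is a sink.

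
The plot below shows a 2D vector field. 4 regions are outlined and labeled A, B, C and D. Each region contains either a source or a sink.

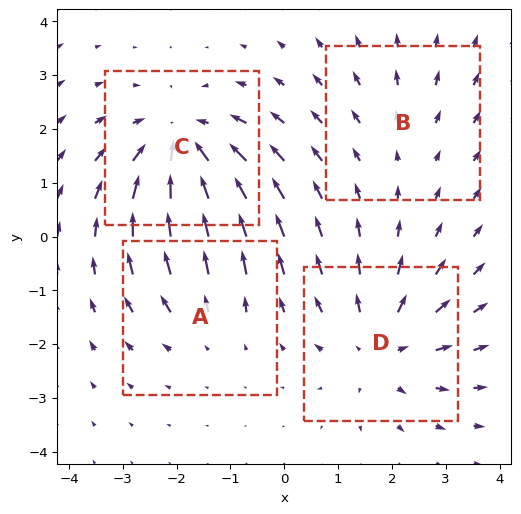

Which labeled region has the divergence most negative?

C

Divergence at each region's feature centre — A: about +3, B: about +2, C: about -6, D: about +4. Region C is most negative.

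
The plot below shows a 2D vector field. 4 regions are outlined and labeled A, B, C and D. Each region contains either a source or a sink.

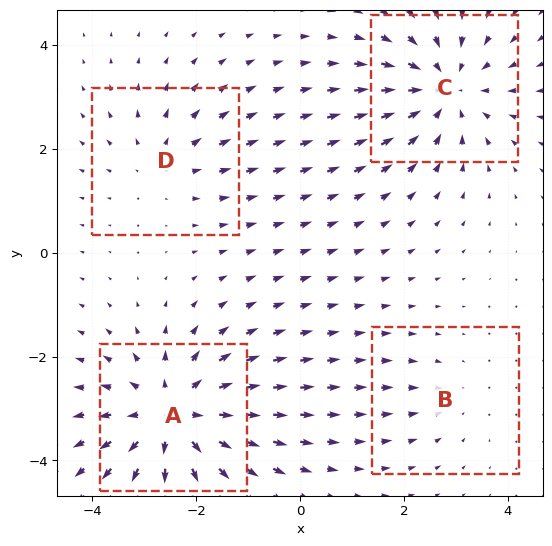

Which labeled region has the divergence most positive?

Divergence at each region's feature centre — A: about +5, B: about -2, C: about -5, D: about +3. Region A is most positive.

A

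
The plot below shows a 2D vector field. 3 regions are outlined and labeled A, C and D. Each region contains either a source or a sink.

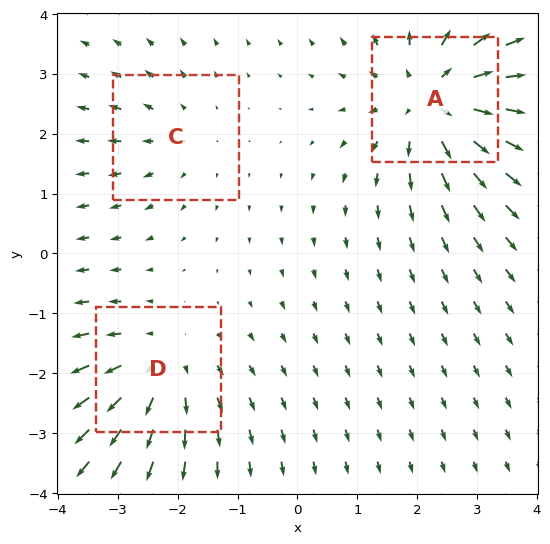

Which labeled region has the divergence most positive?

Divergence at each region's feature centre — A: about +4, C: about +2, D: about +3. Region A is most positive.

A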